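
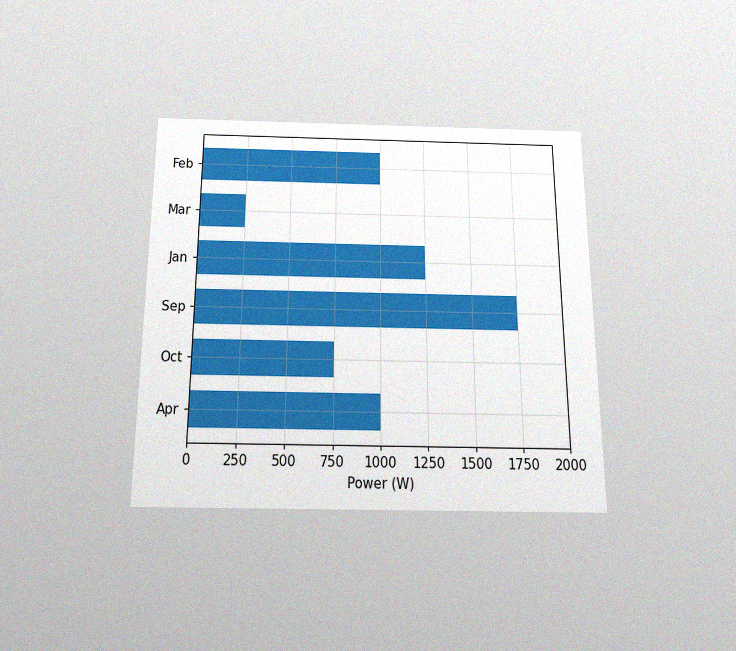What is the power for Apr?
The chart is viewed slightly from below, with some photo noise. Reading along the chart's x-axis, the Apr bar reaches 1000W.

1000W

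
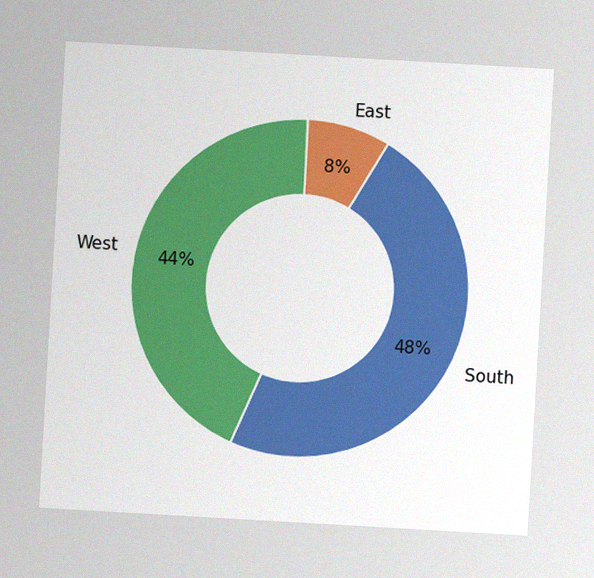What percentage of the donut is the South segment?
The chart is tilted about 3° clockwise, with some photo noise. The South segment takes up 48% of the ring.

48%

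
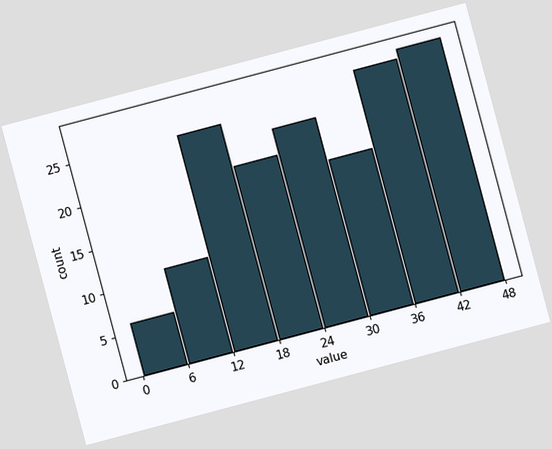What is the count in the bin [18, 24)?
20

The chart is tilted about 15° counter-clockwise. The [18, 24) bin has height 20.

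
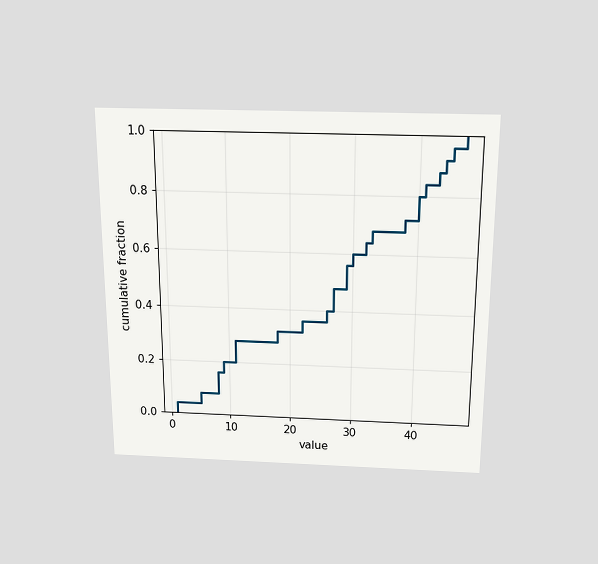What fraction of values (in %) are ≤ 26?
40%

The chart is viewed slightly from above. At x=26 the ECDF step is at 40%.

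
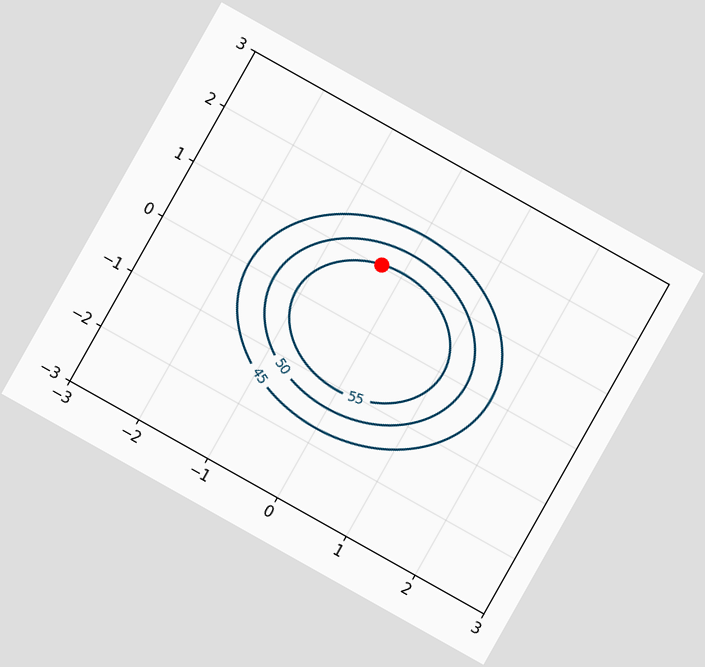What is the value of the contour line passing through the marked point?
55

The chart is tilted about 29° clockwise. The marked point sits on the contour labelled 55.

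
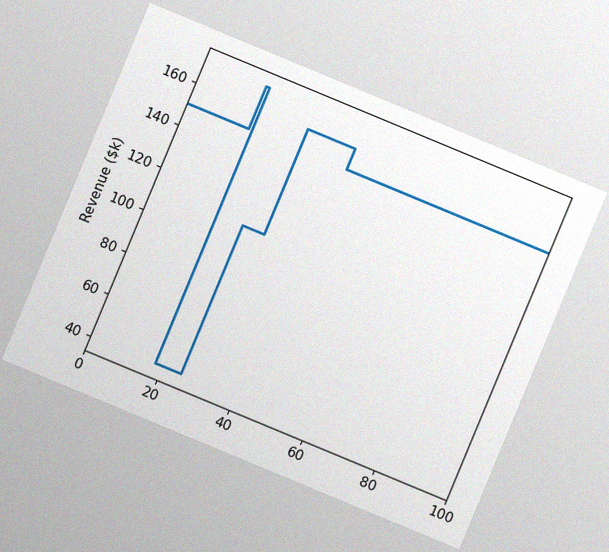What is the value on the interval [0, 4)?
The chart is tilted about 23° clockwise, with some photo noise. On [0, 4) the step sits at $150k.

$150k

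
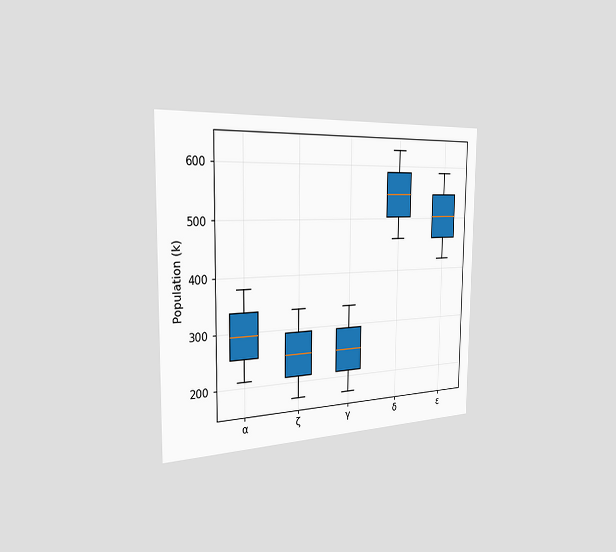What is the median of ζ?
252k

The chart is viewed slightly from the left. The median line in the ζ box sits at 252k.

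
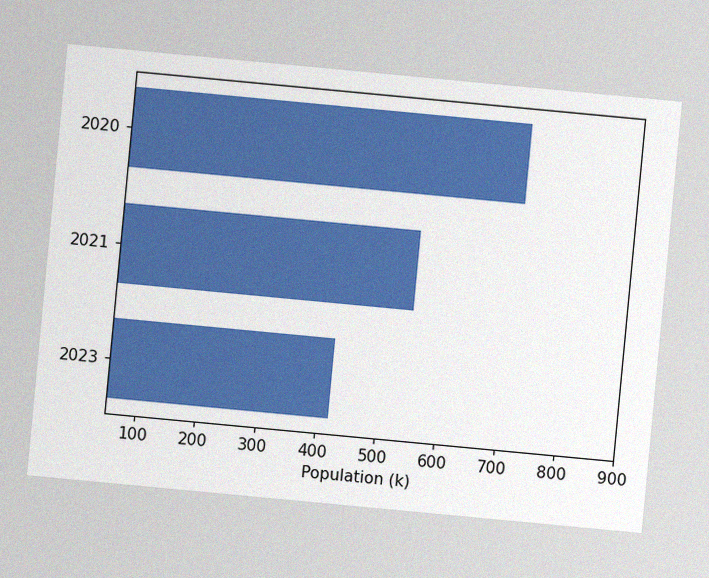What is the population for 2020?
714k

The chart is tilted about 5° clockwise, with some photo noise. Reading along the chart's x-axis, the 2020 bar reaches 714k.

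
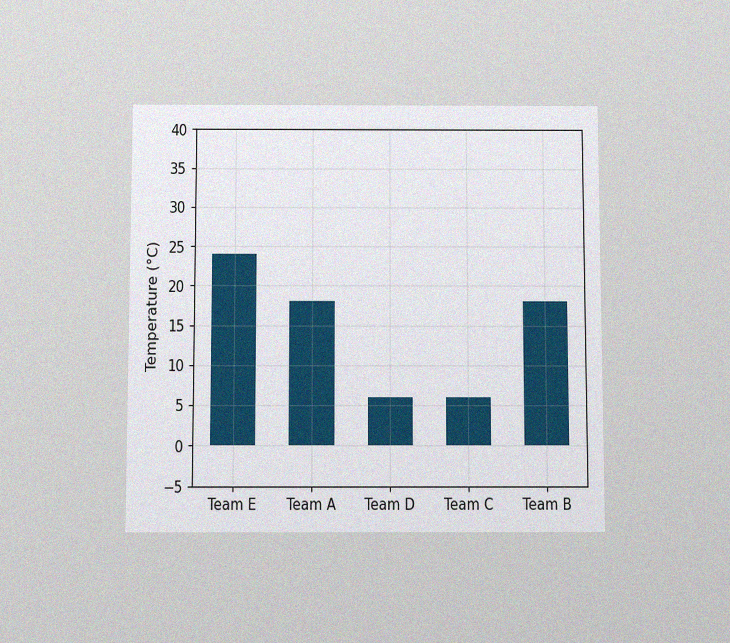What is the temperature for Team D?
6°C

The chart is viewed slightly from below, with some photo noise. Reading along the chart's y-axis, the Team D bar reaches 6°C.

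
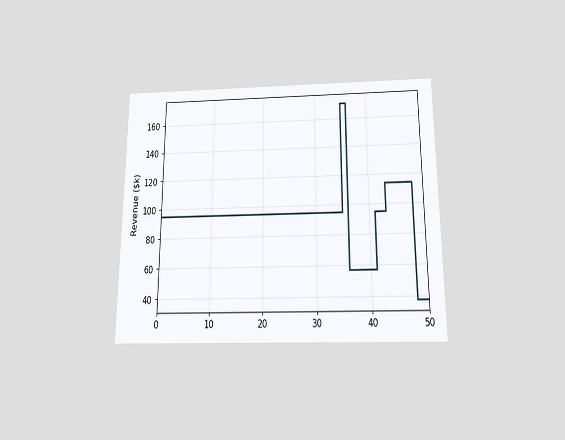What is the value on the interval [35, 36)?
The chart is viewed slightly from below. On [35, 36) the step sits at $171k.

$171k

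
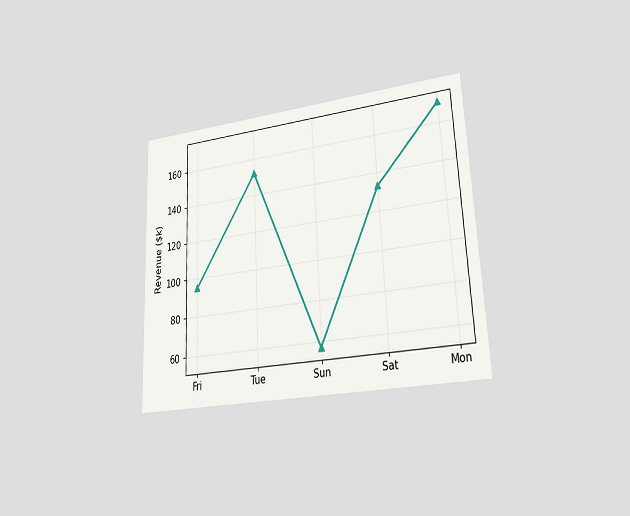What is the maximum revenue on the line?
The chart is tilted about 3° counter-clockwise and viewed at a slight angle. The highest point is at Mon, and reading across to the y-axis gives $171k.

$171k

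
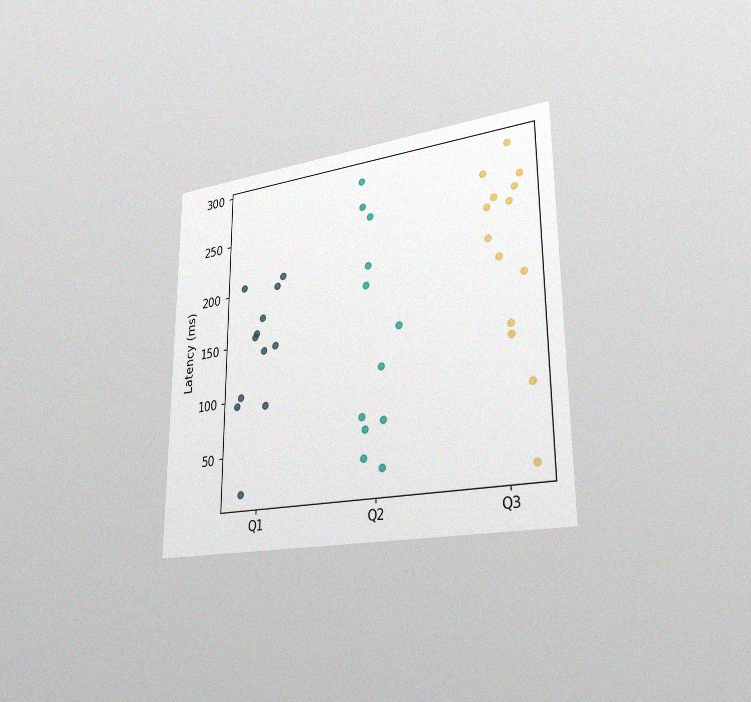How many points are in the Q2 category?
12

The chart is viewed slightly from the right, with some photo noise. Counting the markers in the Q2 column gives 12.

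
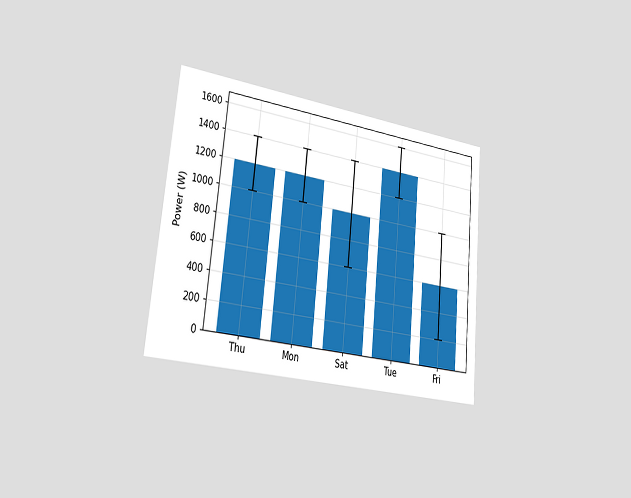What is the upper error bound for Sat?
1400W

The chart is tilted about 5° clockwise and viewed slightly from the left. The Sat bar's upper whisker reaches 1400W.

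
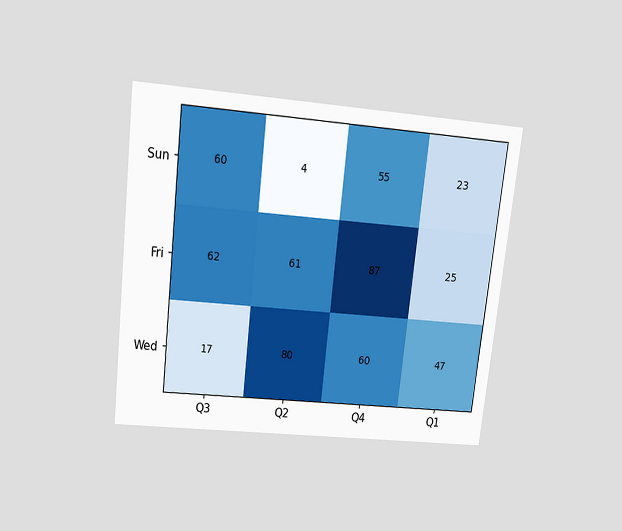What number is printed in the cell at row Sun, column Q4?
The chart is tilted about 6° clockwise and viewed slightly from above. The (Sun, Q4) cell reads 55.

55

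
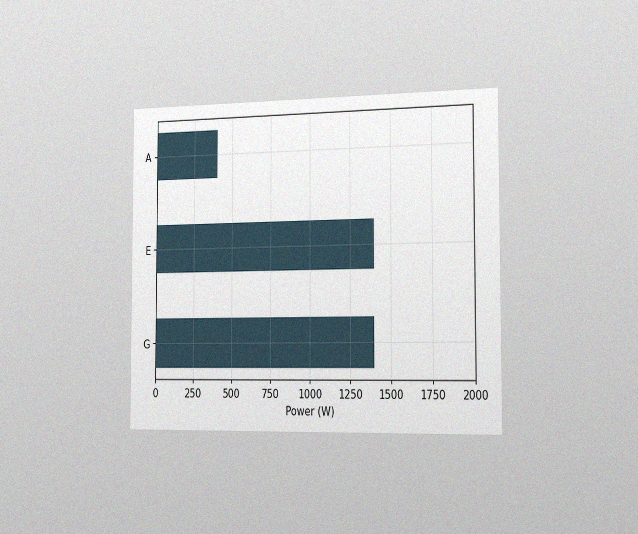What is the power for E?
1400W

The chart is viewed slightly from the right, with some photo noise. Reading along the chart's x-axis, the E bar reaches 1400W.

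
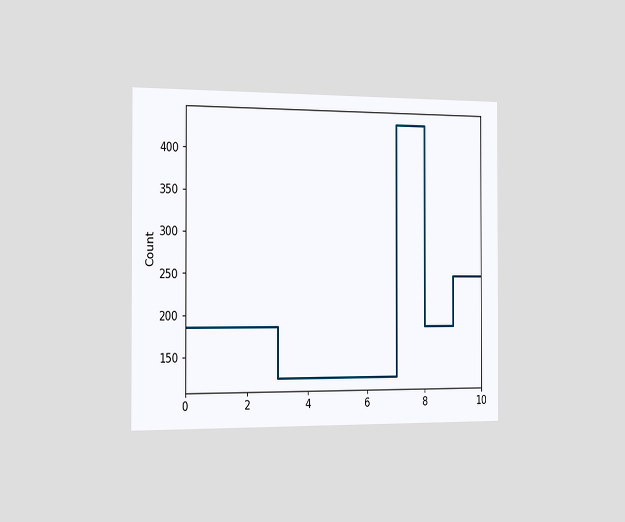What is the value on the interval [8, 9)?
The chart is viewed slightly from the left. On [8, 9) the step sits at 186.

186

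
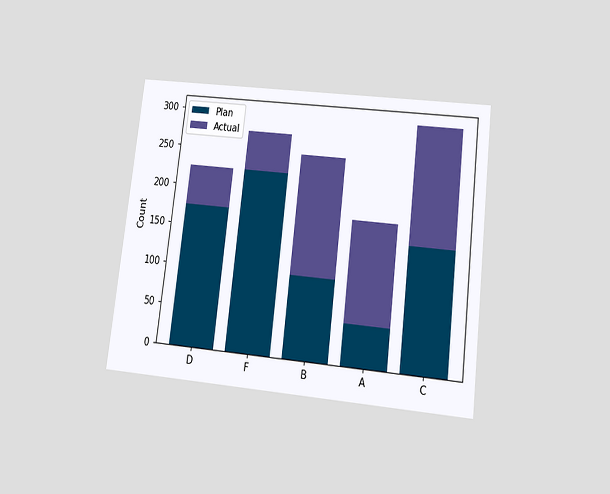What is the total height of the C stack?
The chart is tilted about 7° clockwise and viewed slightly from below. The C stack's top reaches 300 on the y-axis.

300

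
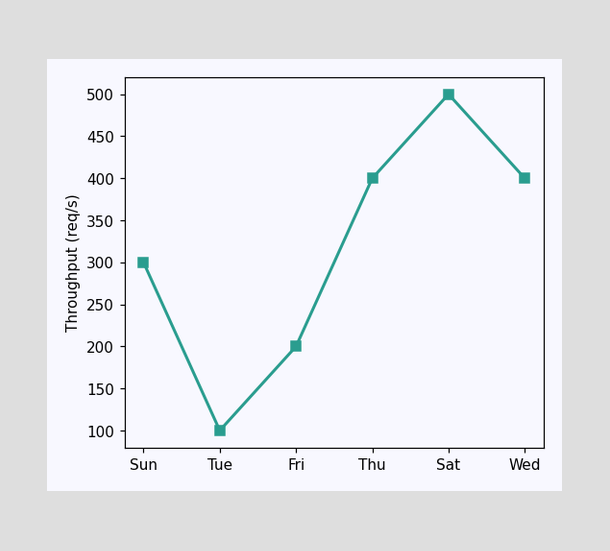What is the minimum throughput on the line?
100req/s

The lowest point is at Tue, and reading across to the y-axis gives 100req/s.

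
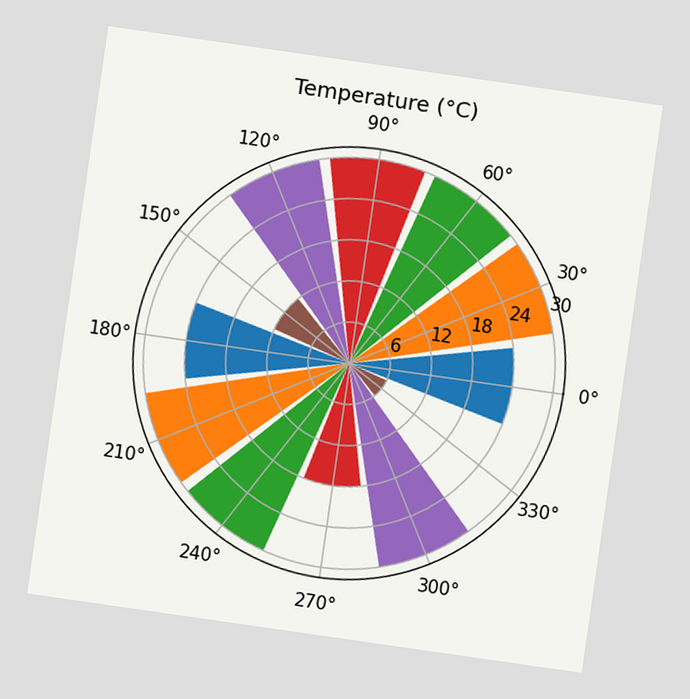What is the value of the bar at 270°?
18°C

The chart is tilted about 8° clockwise. The bar at 270° reaches 18°C on the radial axis.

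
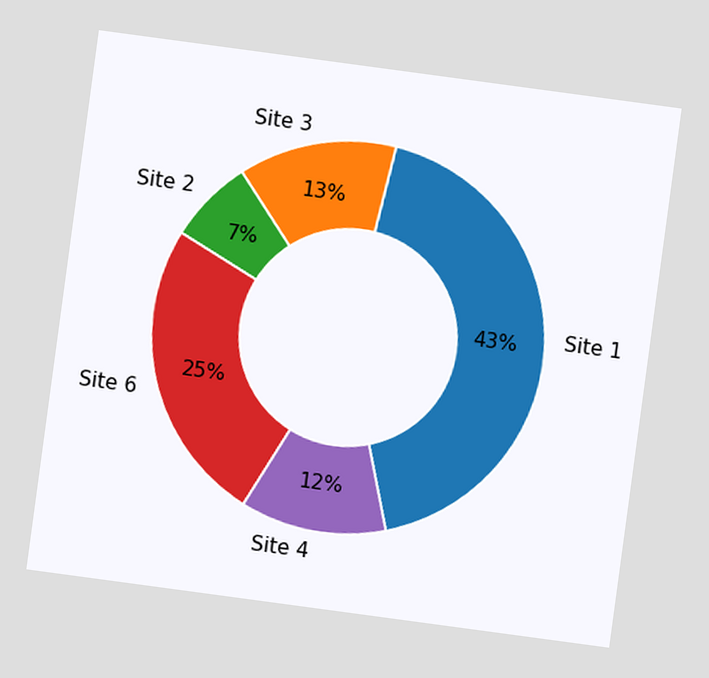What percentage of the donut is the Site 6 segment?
The chart is tilted about 8° clockwise. The Site 6 segment takes up 25% of the ring.

25%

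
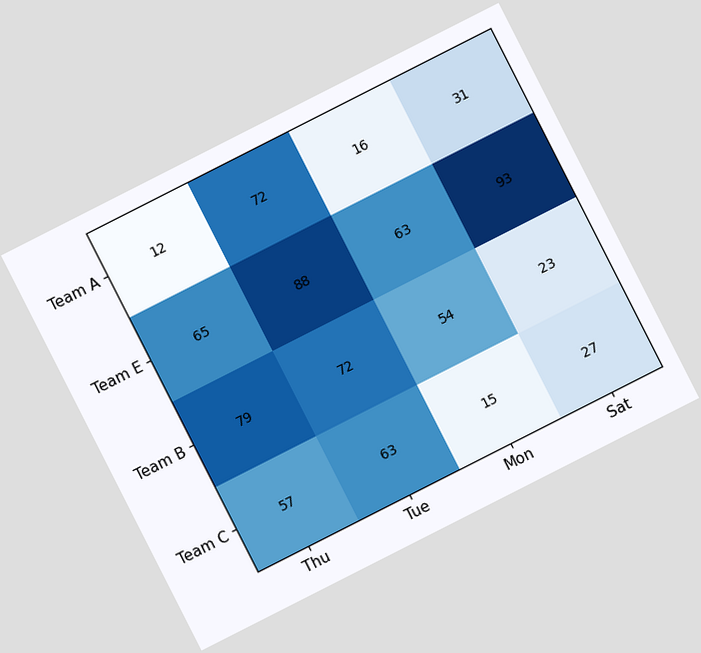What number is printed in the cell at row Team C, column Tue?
63

The chart is tilted about 27° counter-clockwise. The (Team C, Tue) cell reads 63.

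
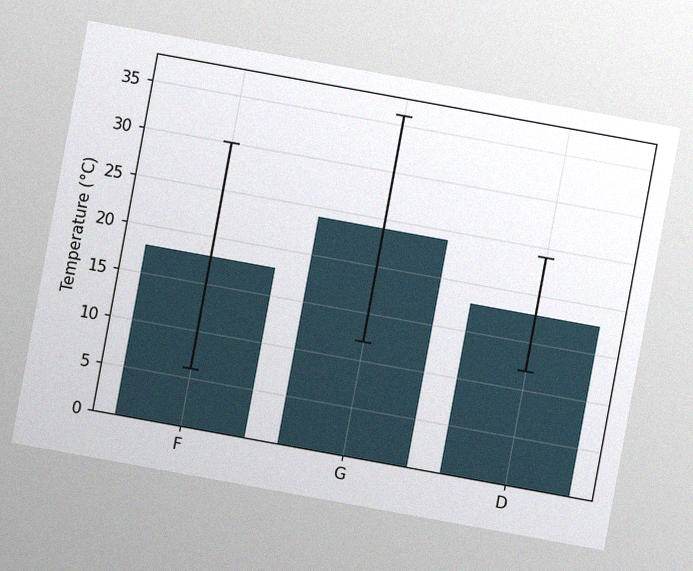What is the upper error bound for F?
30°C

The chart is tilted about 10° clockwise, with some photo noise. The F bar's upper whisker reaches 30°C.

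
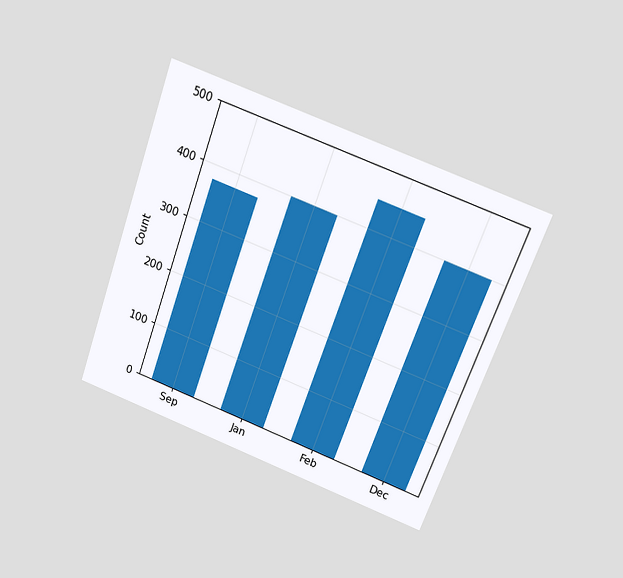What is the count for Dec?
The chart is tilted about 20° clockwise and viewed slightly from above. Reading along the chart's y-axis, the Dec bar reaches 400.

400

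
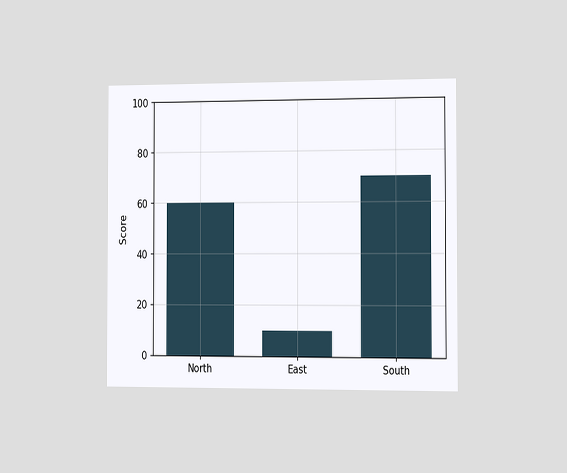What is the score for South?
70

The chart is viewed slightly from the right. Reading along the chart's y-axis, the South bar reaches 70.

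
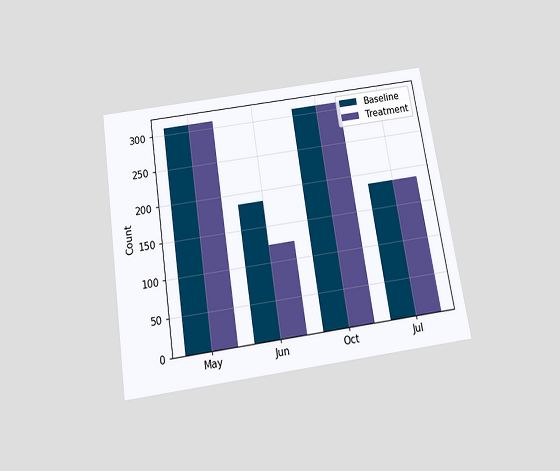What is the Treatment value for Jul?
186

The chart is tilted about 9° counter-clockwise and viewed slightly from below. The Treatment bar at Jul reaches 186 on the y-axis.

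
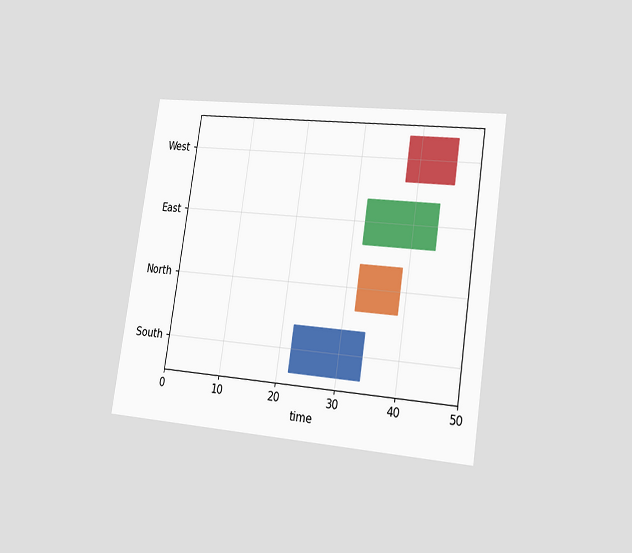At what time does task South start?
The chart is tilted about 8° clockwise and viewed slightly from the right. The South bar begins at t=22.

22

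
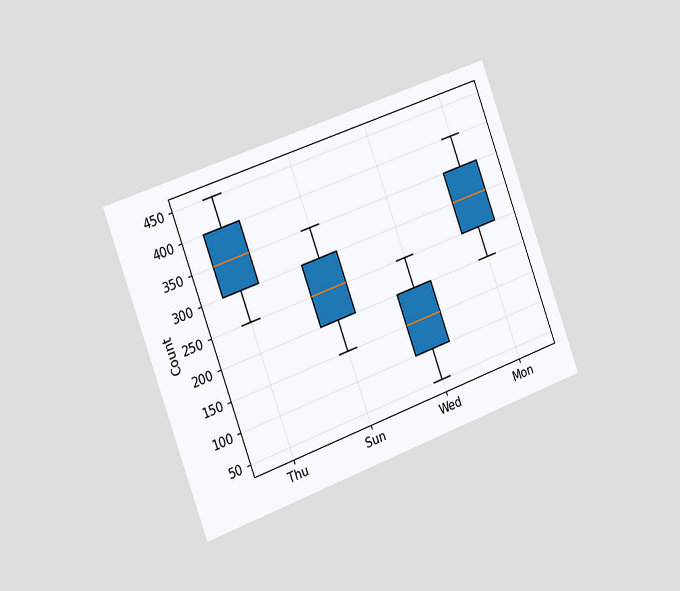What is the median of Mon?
The chart is tilted about 20° counter-clockwise and viewed slightly from the left. The median line in the Mon box sits at 300.

300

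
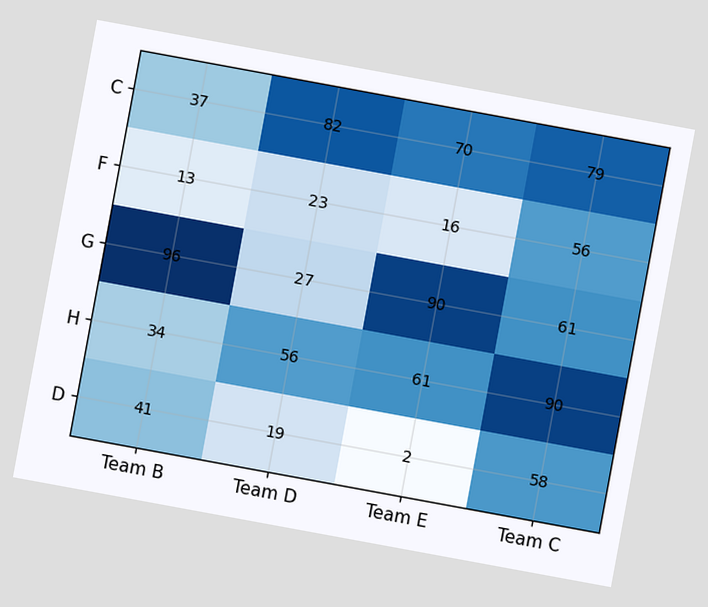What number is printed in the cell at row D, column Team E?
2

The chart is tilted about 10° clockwise. The (D, Team E) cell reads 2.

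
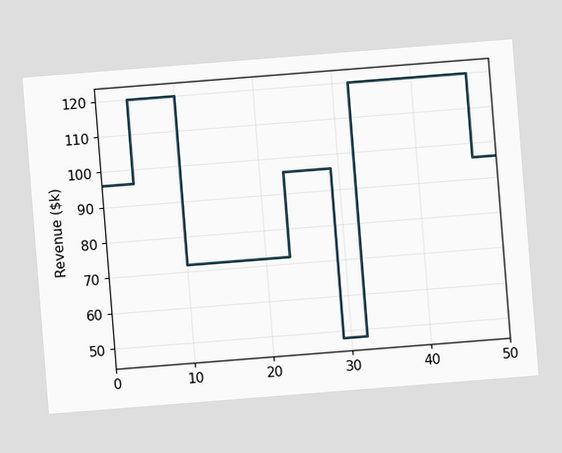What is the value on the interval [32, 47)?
The chart is tilted about 5° counter-clockwise. On [32, 47) the step sits at $120k.

$120k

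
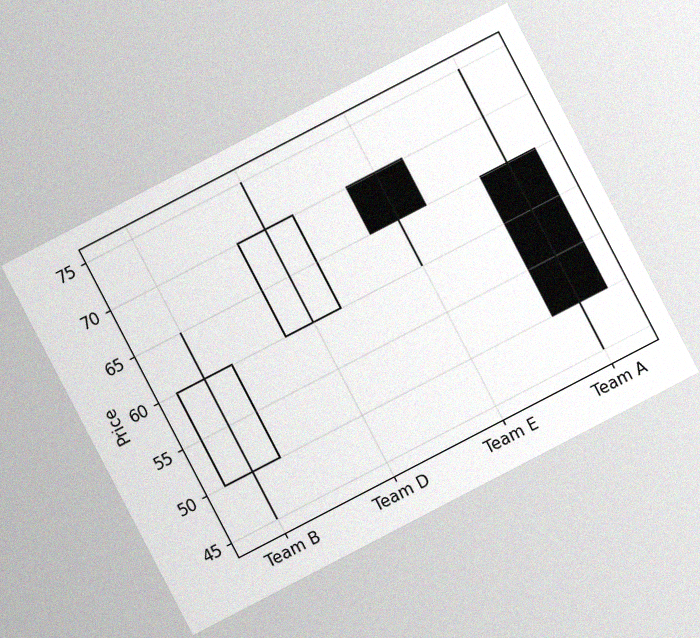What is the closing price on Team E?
65

The chart is tilted about 27° counter-clockwise, with some photo noise. The Team E candle closes at 65.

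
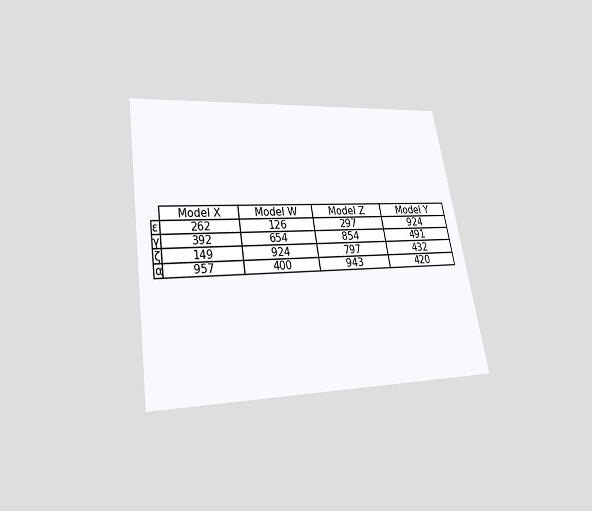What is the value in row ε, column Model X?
The chart is tilted about 9° counter-clockwise and viewed slightly from below. The (ε, Model X) cell reads 262.

262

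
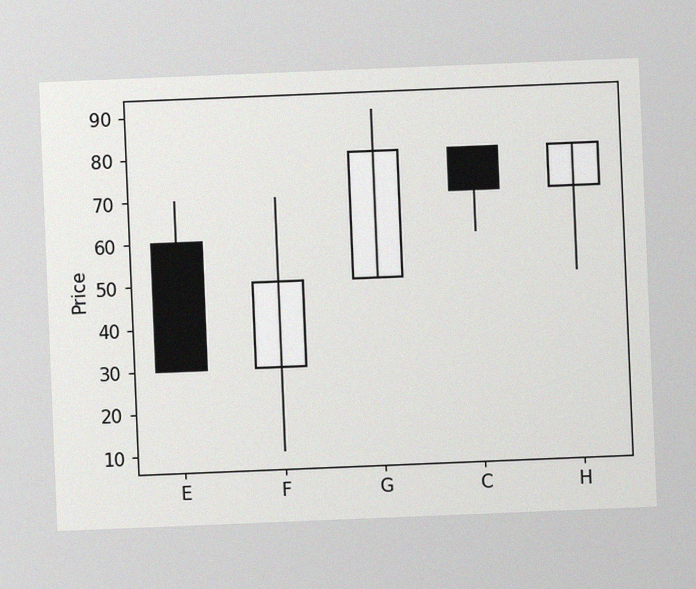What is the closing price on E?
30

The chart is tilted about 2° counter-clockwise, with some photo noise. The E candle closes at 30.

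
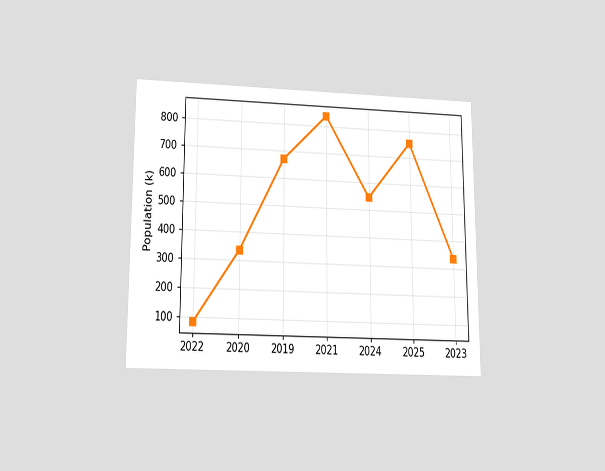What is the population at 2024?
The chart is viewed slightly from below. At 2024, the line is at 546k.

546k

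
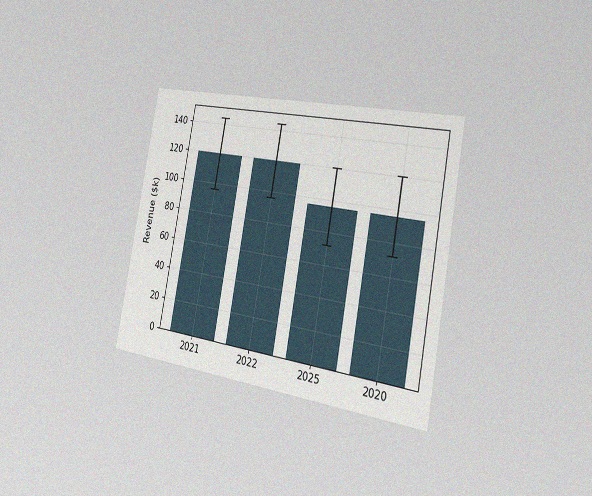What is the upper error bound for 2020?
The chart is tilted about 10° clockwise and viewed slightly from the right, with some photo noise. The 2020 bar's upper whisker reaches $120k.

$120k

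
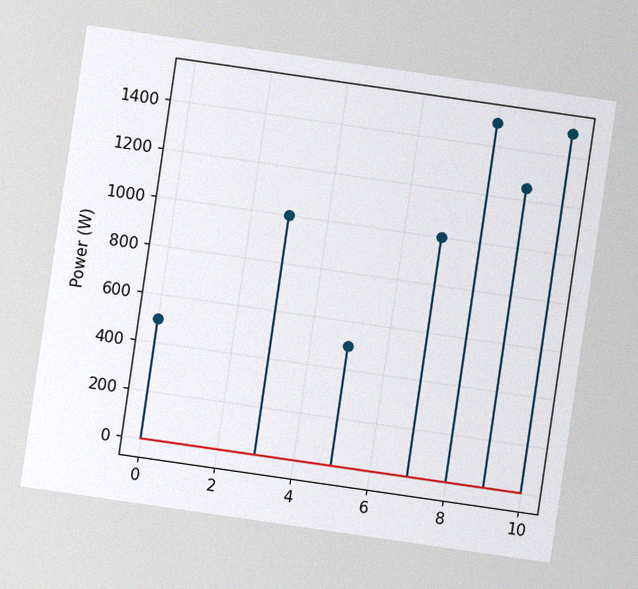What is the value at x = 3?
The chart is tilted about 8° clockwise, with some photo noise. The stem at x=3 reaches 1000W.

1000W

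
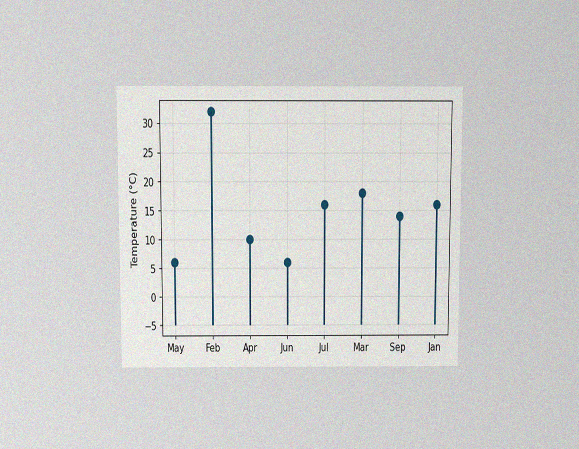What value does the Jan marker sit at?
The chart is viewed slightly from above, with some photo noise. The Jan marker sits at 16°C.

16°C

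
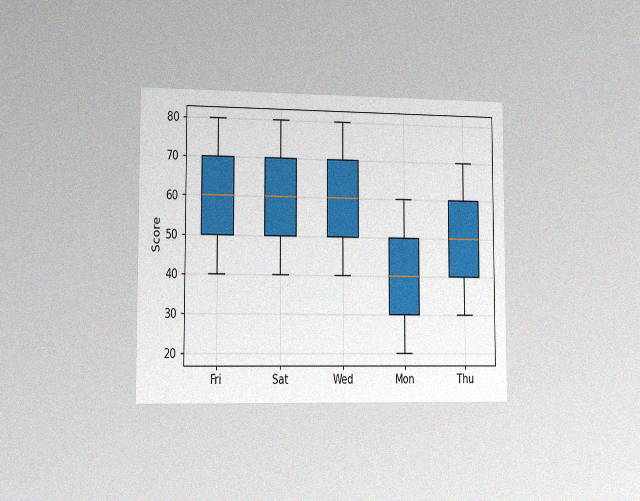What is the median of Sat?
60

The chart is viewed slightly from the left, with some photo noise. The median line in the Sat box sits at 60.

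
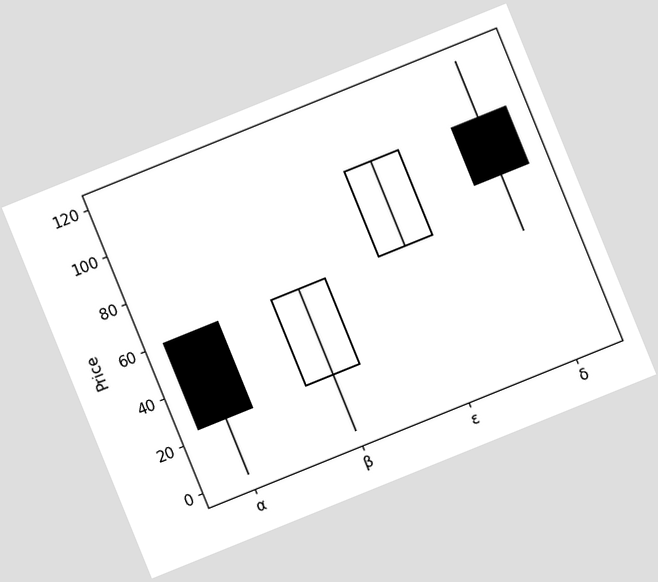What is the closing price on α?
The chart is tilted about 22° counter-clockwise. The α candle closes at 24.

24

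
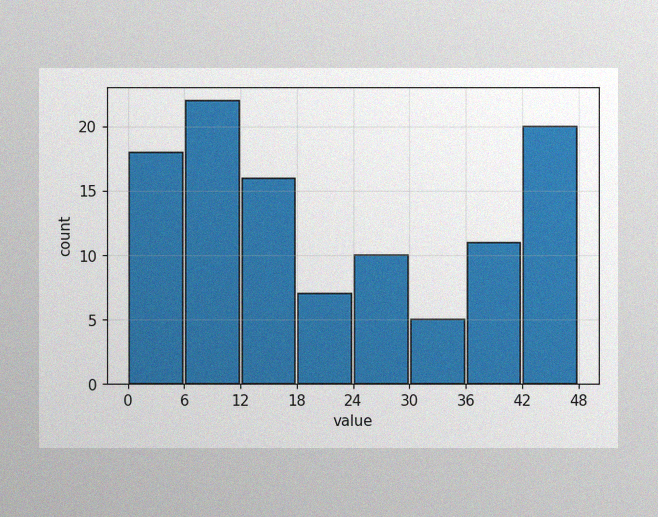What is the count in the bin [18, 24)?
7

The image has some photo noise and uneven lighting. The [18, 24) bin has height 7.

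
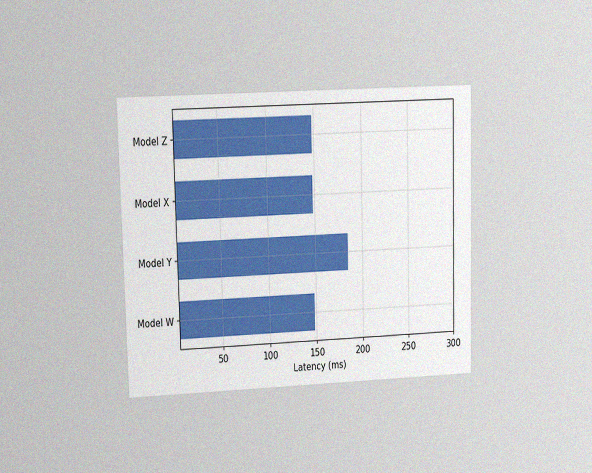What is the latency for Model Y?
185ms

The chart is viewed at a slight angle, with some photo noise. Reading along the chart's x-axis, the Model Y bar reaches 185ms.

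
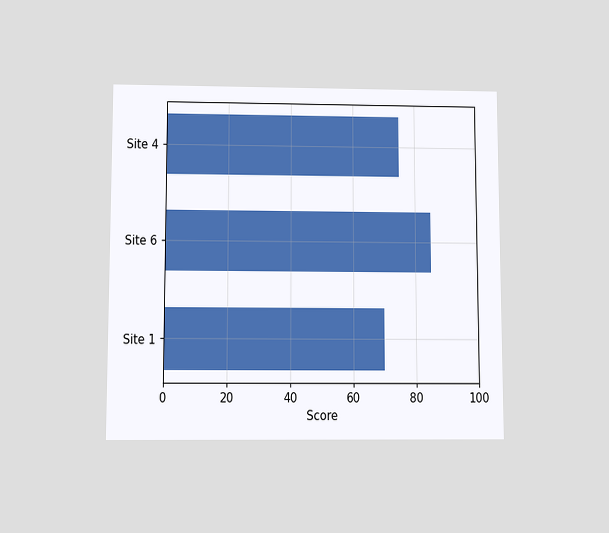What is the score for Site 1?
70

The chart is viewed slightly from below. Reading along the chart's x-axis, the Site 1 bar reaches 70.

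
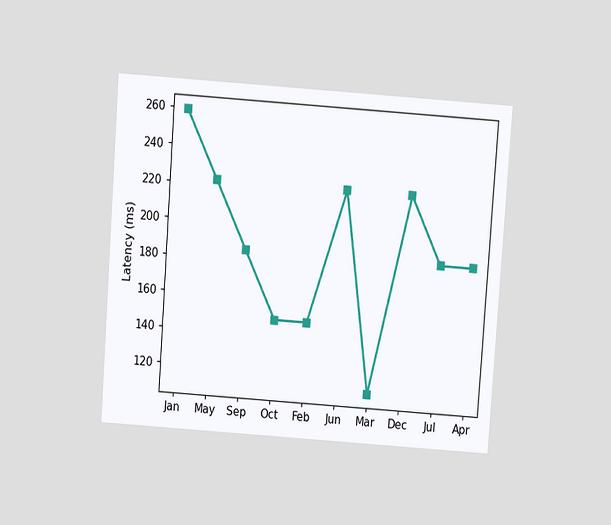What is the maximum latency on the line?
The chart is tilted about 4° clockwise and viewed slightly from above. The highest point is at Jan, and reading across to the y-axis gives 259ms.

259ms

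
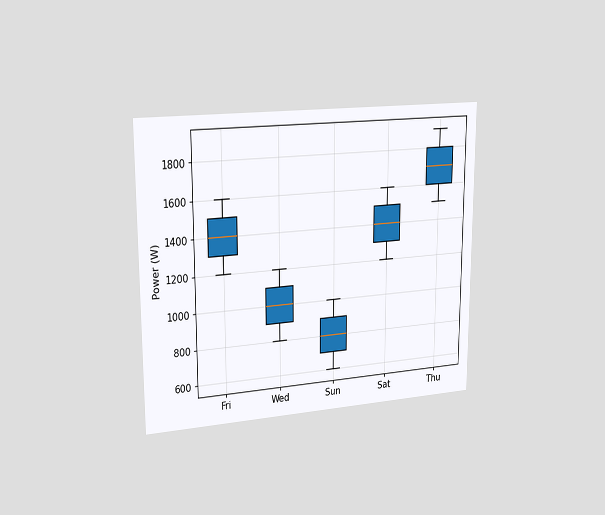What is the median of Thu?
The chart is viewed slightly from the left. The median line in the Thu box sits at 1700W.

1700W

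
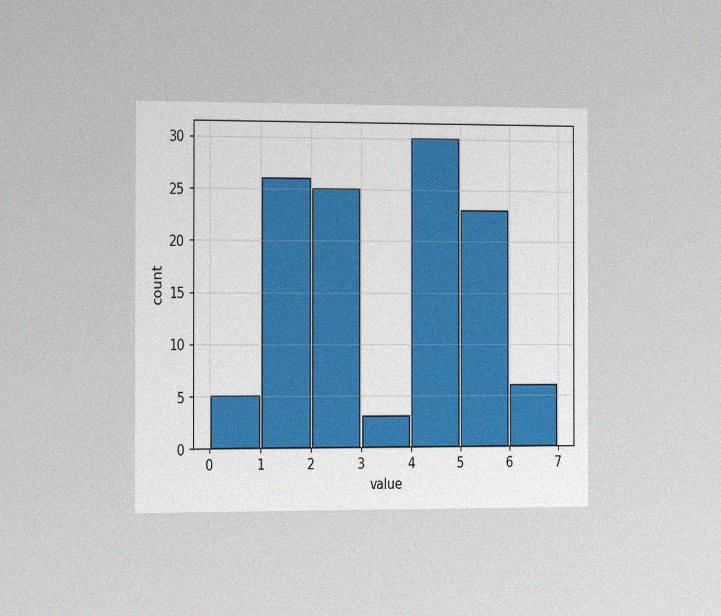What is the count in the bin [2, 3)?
The chart is viewed slightly from the left, with some photo noise. The [2, 3) bin has height 25.

25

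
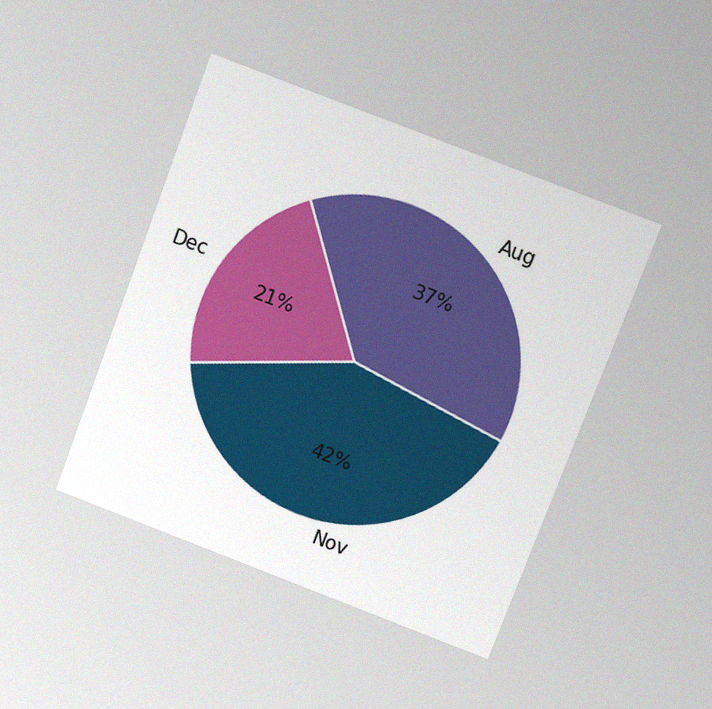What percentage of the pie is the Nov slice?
The chart is tilted about 21° clockwise and viewed at a slight angle, with some photo noise. The Nov slice takes up 42% of the pie.

42%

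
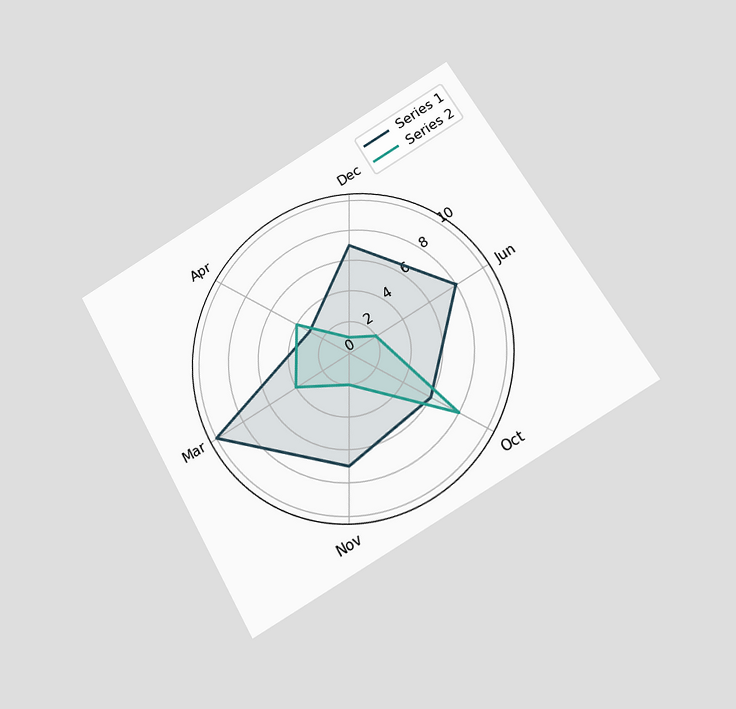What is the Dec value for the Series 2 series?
The chart is tilted about 30° counter-clockwise and viewed slightly from below. On the Dec axis, Series 2 reaches 1.

1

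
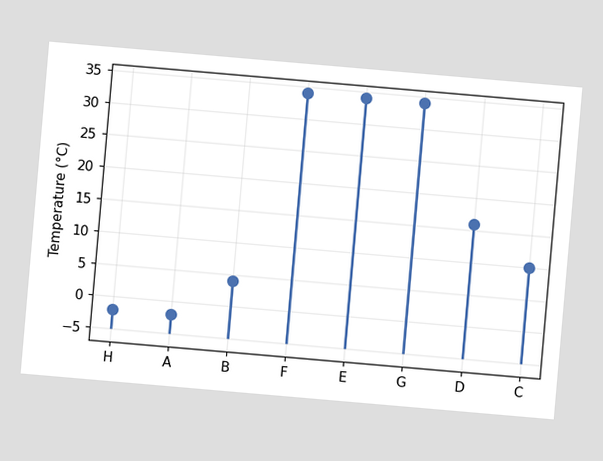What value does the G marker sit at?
34°C

The chart is tilted about 5° clockwise. The G marker sits at 34°C.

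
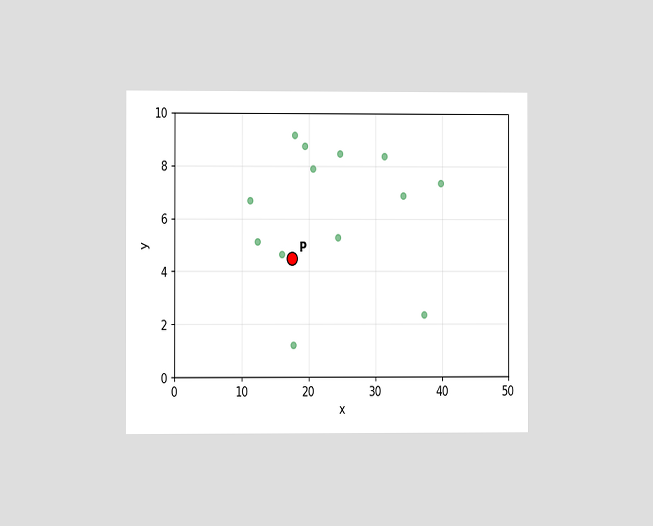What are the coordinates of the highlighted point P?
(17.5, 4.5)

The chart is viewed at a slight angle. Following the gridlines from P to each axis, P sits at (17.5, 4.5).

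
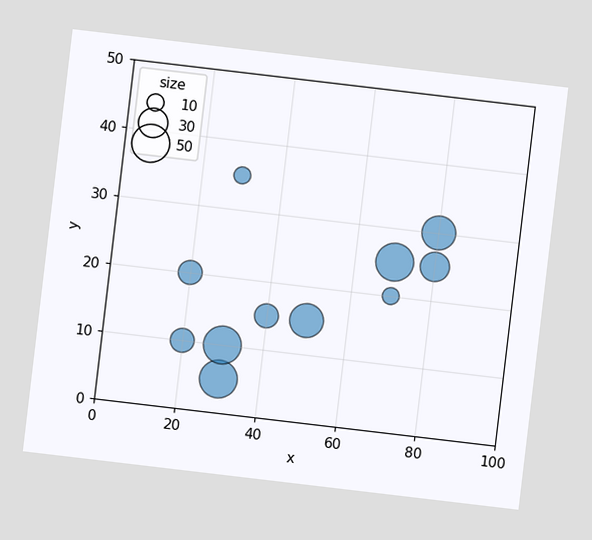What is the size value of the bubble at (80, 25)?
The chart is tilted about 7° clockwise. Matching the bubble at (80, 25) against the size legend gives 30.

30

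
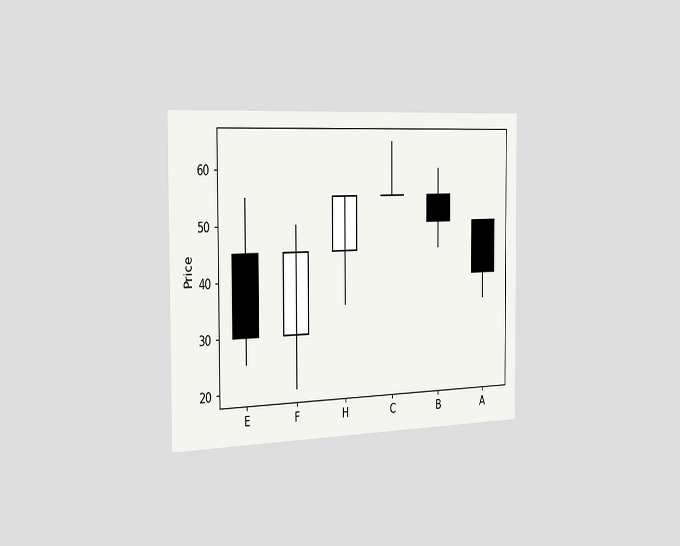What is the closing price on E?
The chart is viewed slightly from the left. The E candle closes at 30.

30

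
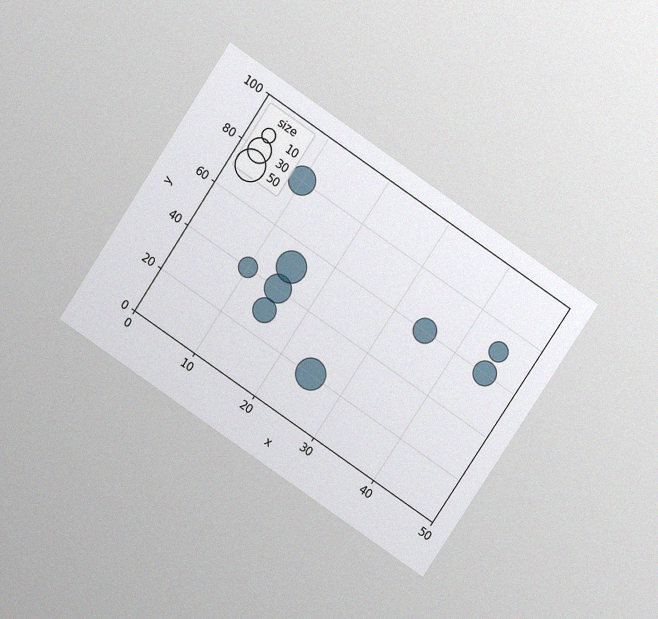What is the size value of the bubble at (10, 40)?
20

The chart is tilted about 34° clockwise and viewed at a slight angle, with some photo noise. Matching the bubble at (10, 40) against the size legend gives 20.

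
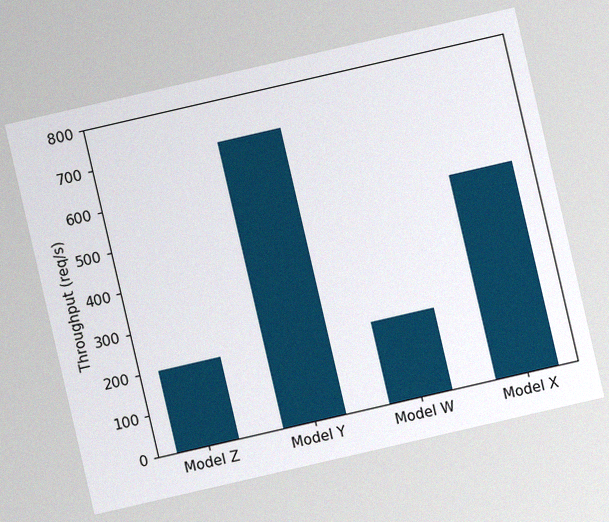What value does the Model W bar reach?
The chart is tilted about 13° counter-clockwise, with some photo noise. Reading along the chart's y-axis, the Model W bar reaches 200req/s.

200req/s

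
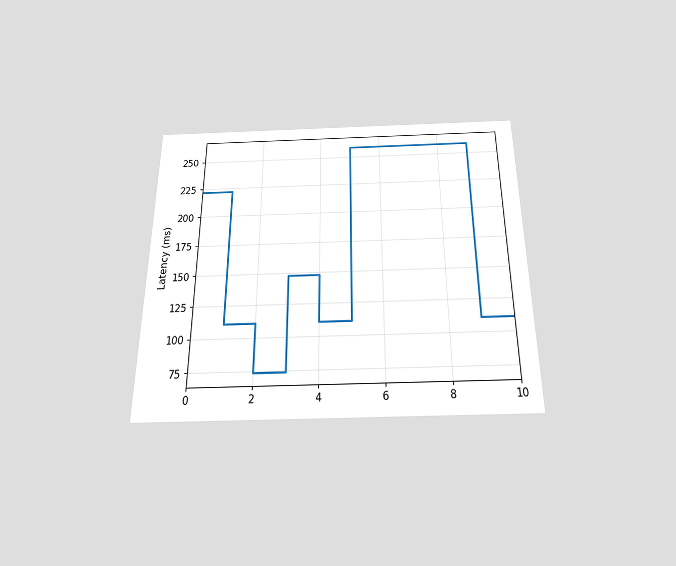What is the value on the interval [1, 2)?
111ms

The chart is viewed slightly from below. On [1, 2) the step sits at 111ms.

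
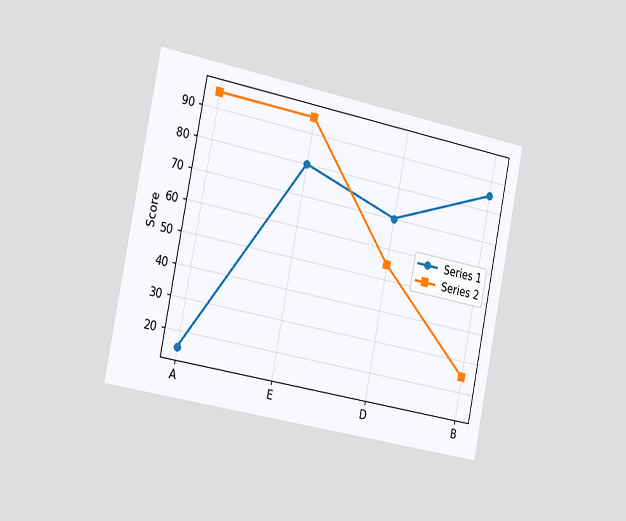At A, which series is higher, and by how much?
The chart is tilted about 11° clockwise and viewed slightly from the left. At A, Series 2 sits above the other line by 80.

Series 2, by 80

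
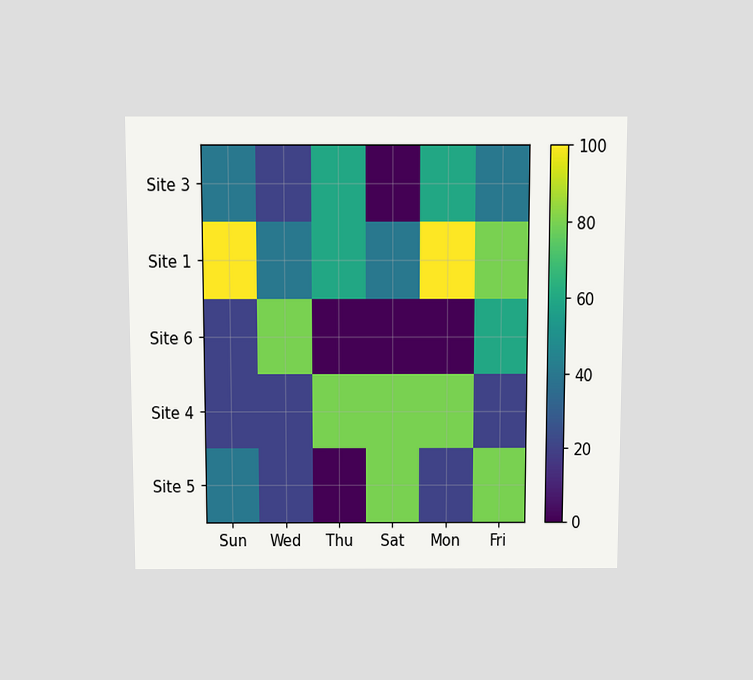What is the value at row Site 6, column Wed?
80

The chart is viewed slightly from above. Matching cell (Site 6, Wed) against the colorbar gives 80.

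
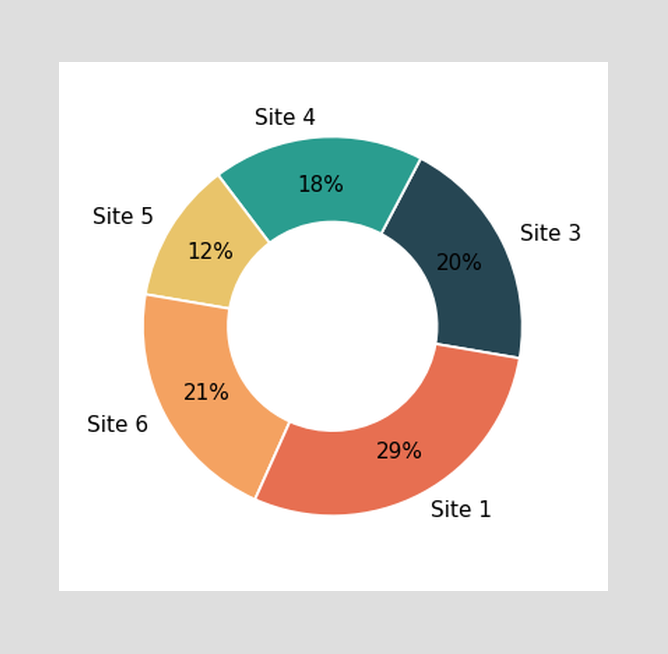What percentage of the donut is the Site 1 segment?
29%

The Site 1 segment takes up 29% of the ring.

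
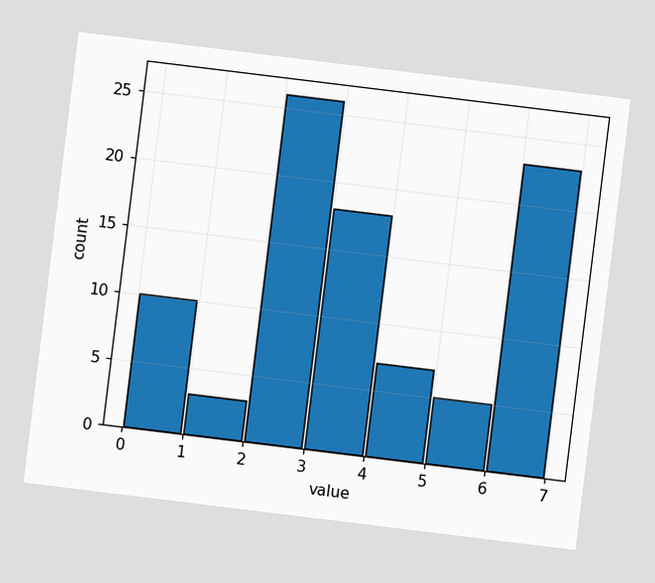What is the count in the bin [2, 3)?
The chart is tilted about 7° clockwise. The [2, 3) bin has height 26.

26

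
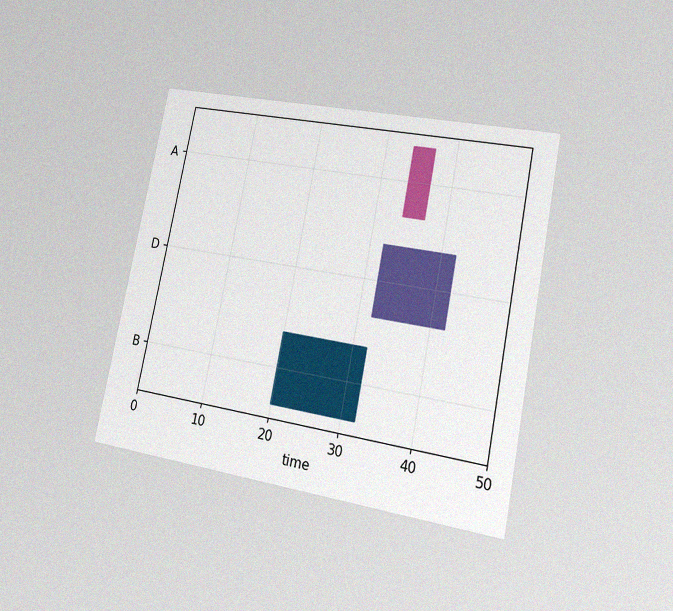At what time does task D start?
The chart is tilted about 11° clockwise and viewed at a slight angle, with some photo noise. The D bar begins at t=32.

32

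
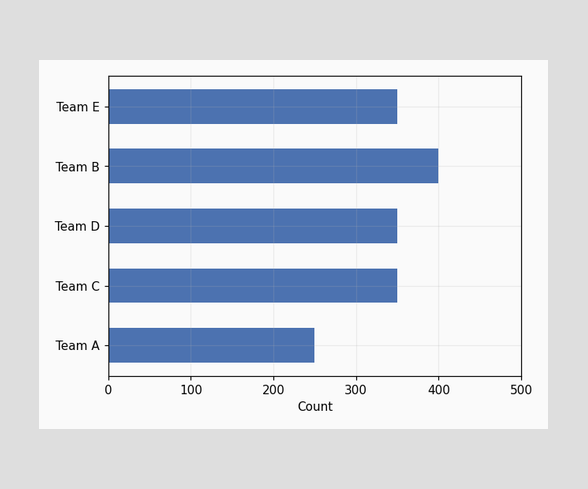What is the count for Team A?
Reading along the chart's x-axis, the Team A bar reaches 250.

250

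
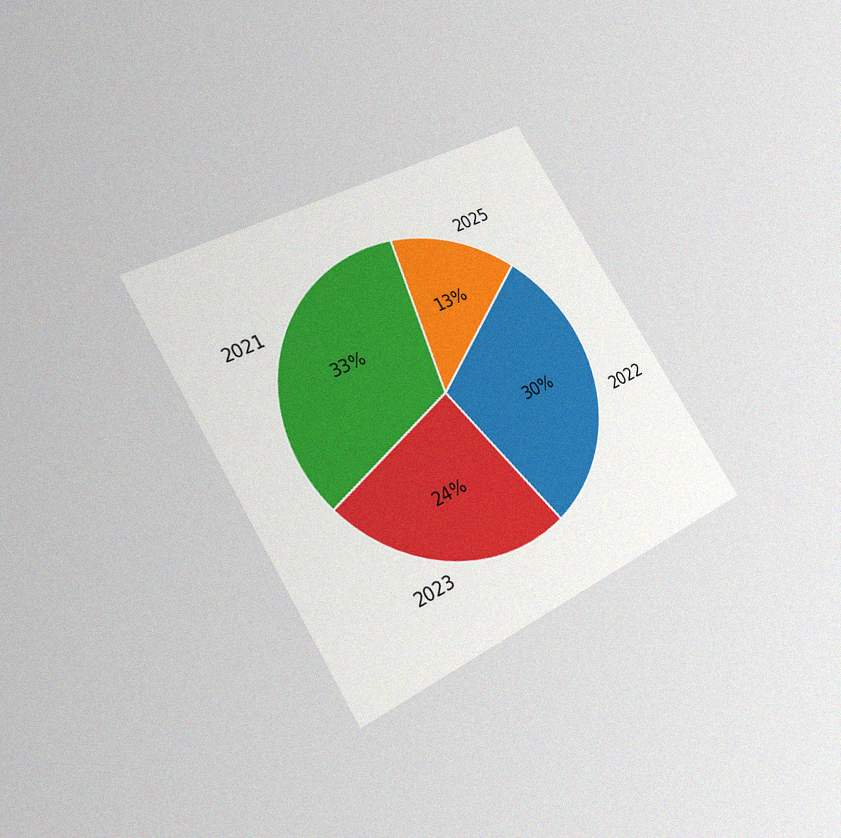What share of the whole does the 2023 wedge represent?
24%

The chart is tilted about 31° counter-clockwise and viewed at a slight angle, with some photo noise. The 2023 slice takes up 24% of the pie.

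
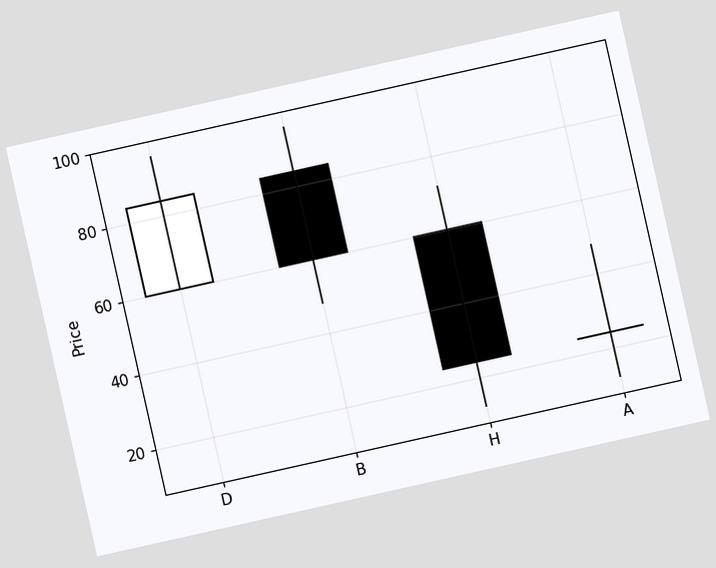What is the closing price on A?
24

The chart is tilted about 13° counter-clockwise. The A candle closes at 24.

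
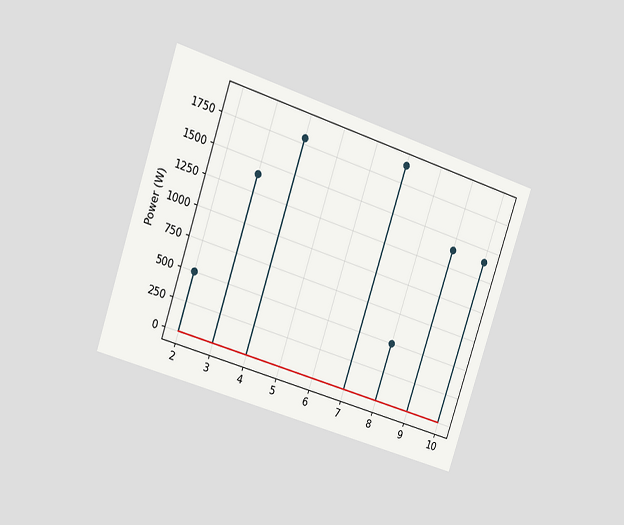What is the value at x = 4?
1800W

The chart is tilted about 18° clockwise and viewed at a slight angle. The stem at x=4 reaches 1800W.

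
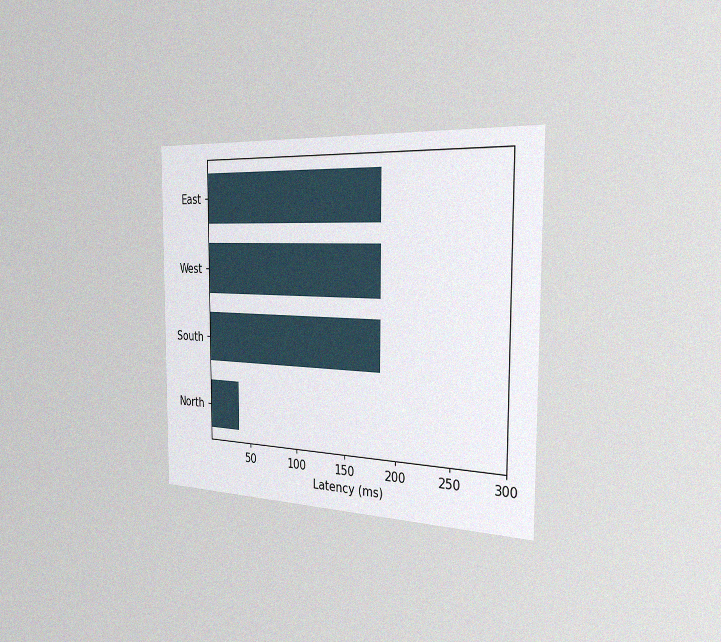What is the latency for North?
37ms

The chart is viewed slightly from the right, with some photo noise. Reading along the chart's x-axis, the North bar reaches 37ms.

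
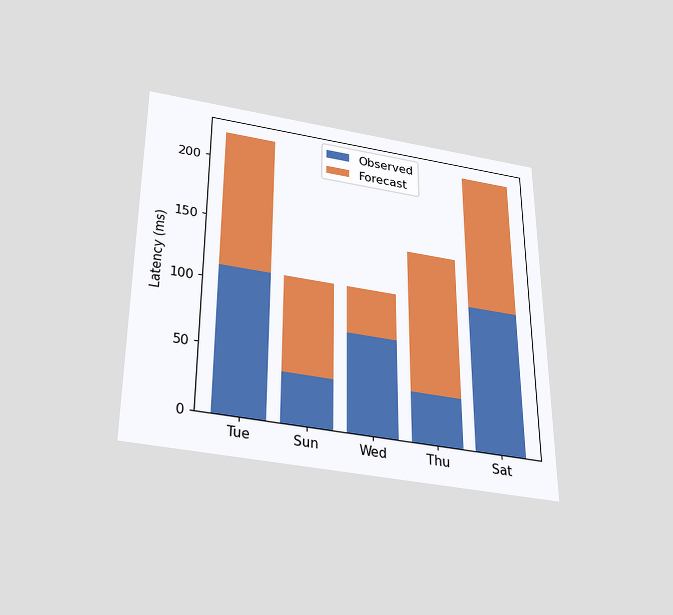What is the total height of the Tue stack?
222ms

The chart is viewed slightly from below. The Tue stack's top reaches 222ms on the y-axis.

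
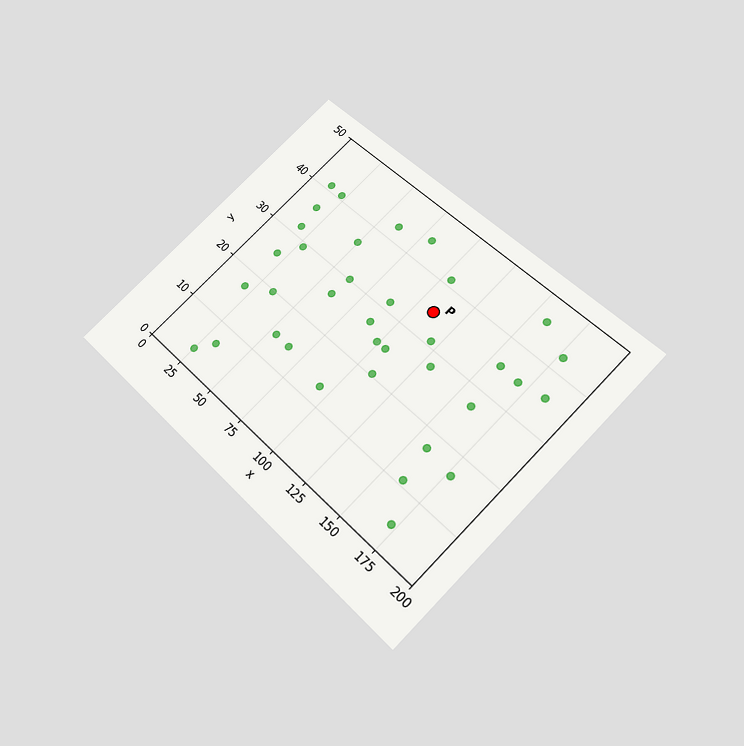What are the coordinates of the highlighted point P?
The chart is tilted about 45° clockwise and viewed slightly from below. Following the gridlines from P to each axis, P sits at (110, 35).

(110, 35)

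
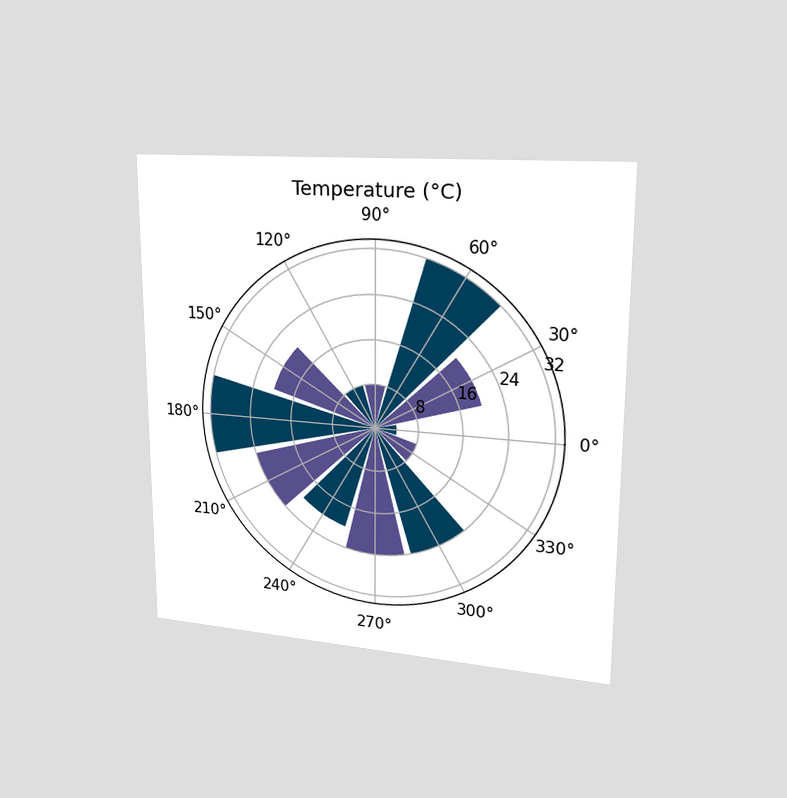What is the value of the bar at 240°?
The chart is viewed slightly from the right. The bar at 240° reaches 20°C on the radial axis.

20°C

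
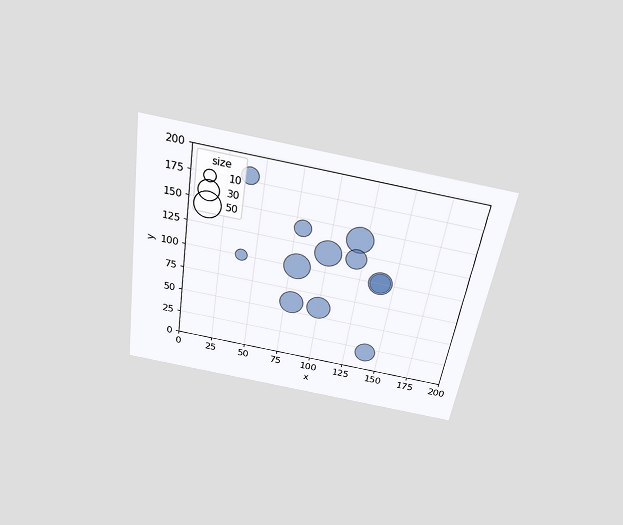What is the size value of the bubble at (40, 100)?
The chart is tilted about 9° clockwise and viewed slightly from above. Matching the bubble at (40, 100) against the size legend gives 10.

10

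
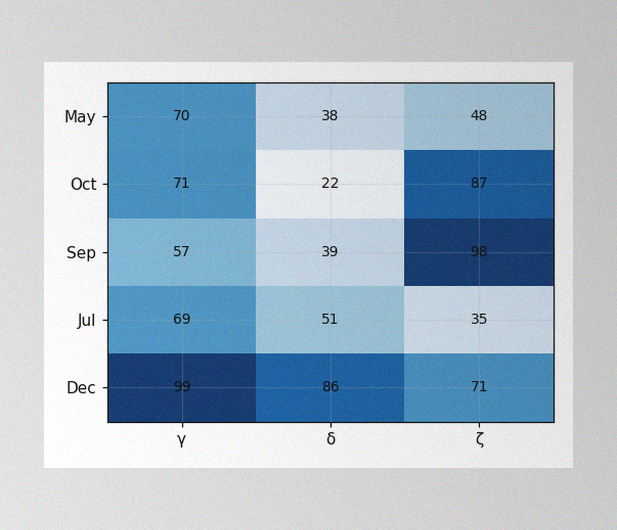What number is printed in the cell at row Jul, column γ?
69

The image has some photo noise and uneven lighting. The (Jul, γ) cell reads 69.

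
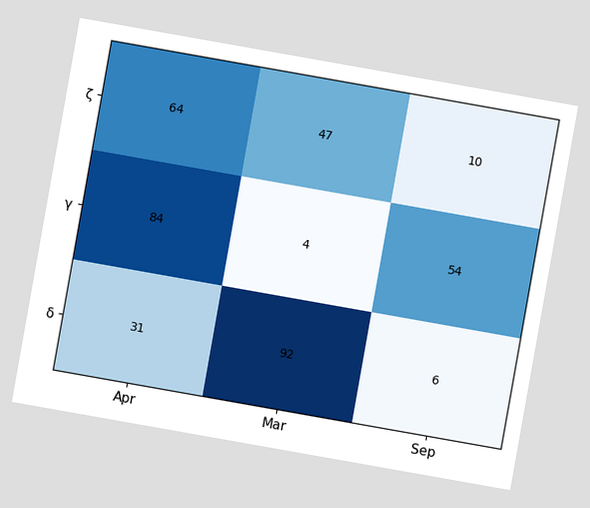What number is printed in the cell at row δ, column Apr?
The chart is tilted about 10° clockwise. The (δ, Apr) cell reads 31.

31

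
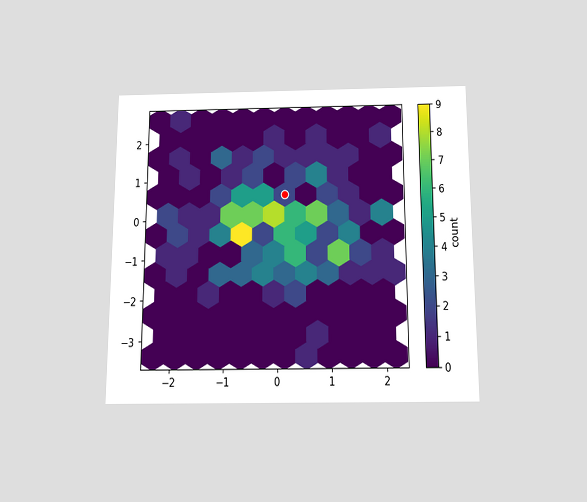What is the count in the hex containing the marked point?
The chart is viewed slightly from below. The marked hex reads 2 on the colorbar.

2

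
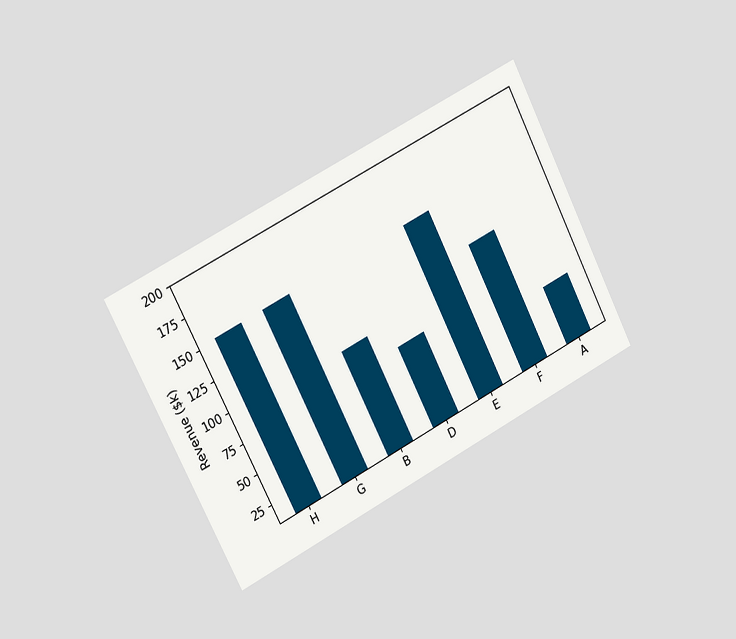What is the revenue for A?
$57k

The chart is tilted about 27° counter-clockwise and viewed slightly from the left. Reading along the chart's y-axis, the A bar reaches $57k.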